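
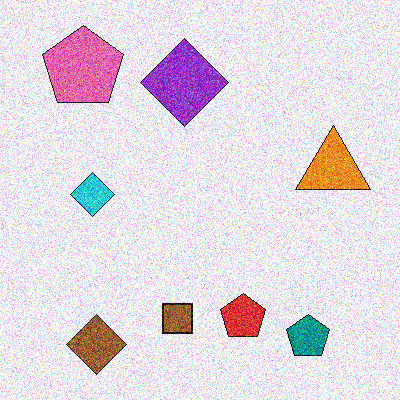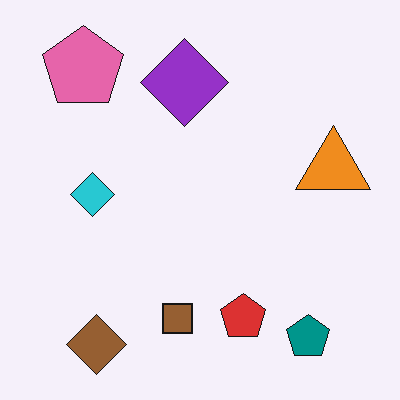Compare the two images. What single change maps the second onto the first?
It was degraded with strong gaussian noise.

Random speckle covers the whole image, including the flat background.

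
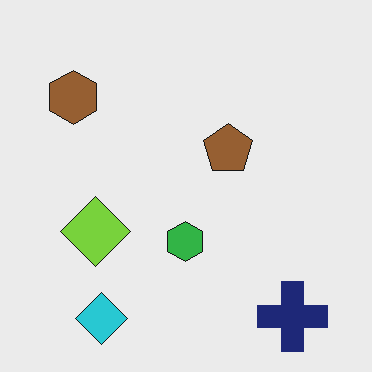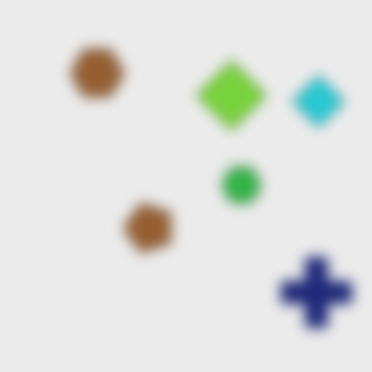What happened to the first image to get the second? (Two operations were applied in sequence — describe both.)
This is the original image heavily blurred, then transposed (reflected across the top-left ↔ bottom-right diagonal).

Shape edges and outlines are uniformly softened across the whole image. Shapes have swapped their row and column positions — what was in the top-right is now in the bottom-left — a diagonal reflection.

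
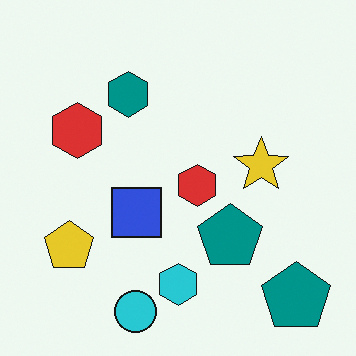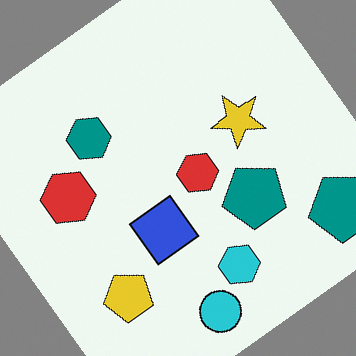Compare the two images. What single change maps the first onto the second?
The transformation is: rotated counter-clockwise by a large amount — several tens of degrees.

Every shape is tilted by the same angle and the image corners show triangular fill wedges — a whole-image rotation by a non-right angle.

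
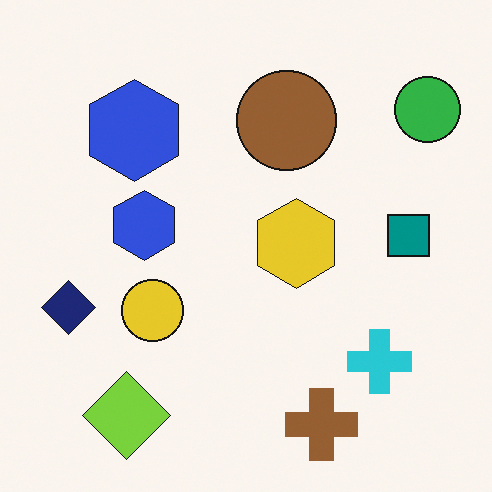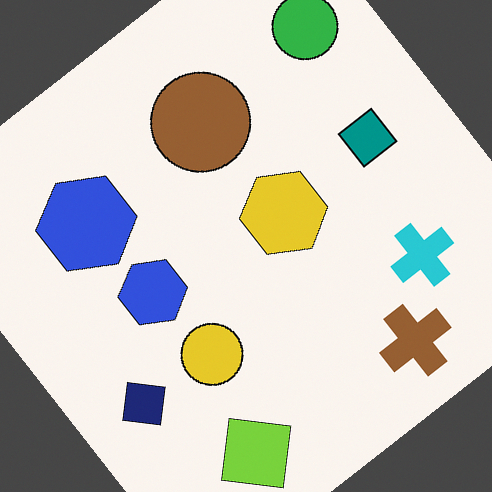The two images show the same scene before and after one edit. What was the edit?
Rotated counter-clockwise by a large amount — several tens of degrees.

Every shape is tilted by the same angle and the image corners show triangular fill wedges — a whole-image rotation by a non-right angle.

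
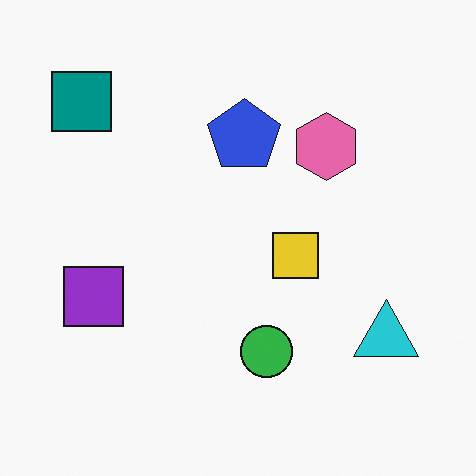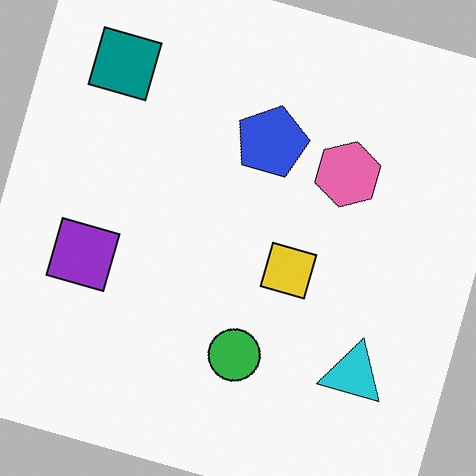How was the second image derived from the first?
It was rotated clockwise by a moderate amount.

Every shape is tilted by the same angle and the image corners show triangular fill wedges — a whole-image rotation by a non-right angle.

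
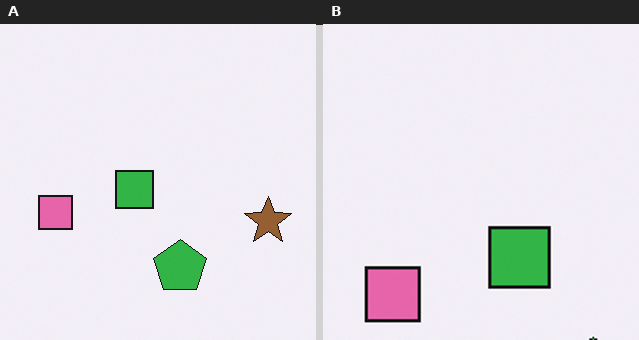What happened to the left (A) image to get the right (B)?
The right (B) image is the left (A) cropped slightly and scaled back up.

The visible shapes are larger and the field of view is narrower; shapes near the original edges may be partly or wholly outside the frame — a crop-and-rescale.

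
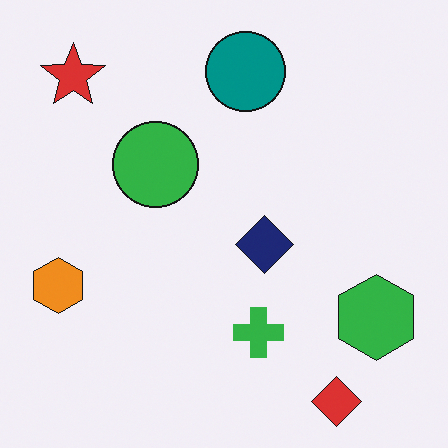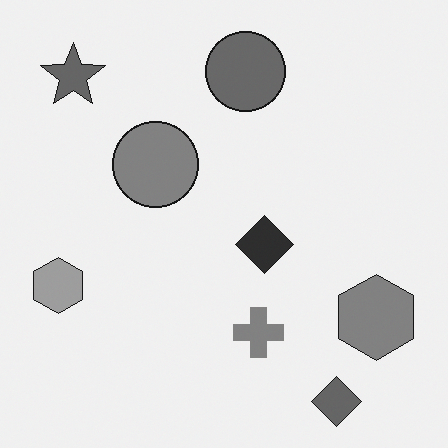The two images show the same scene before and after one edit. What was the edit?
The second image is the first converted to grayscale.

All color is removed — every shape is now a shade of grey.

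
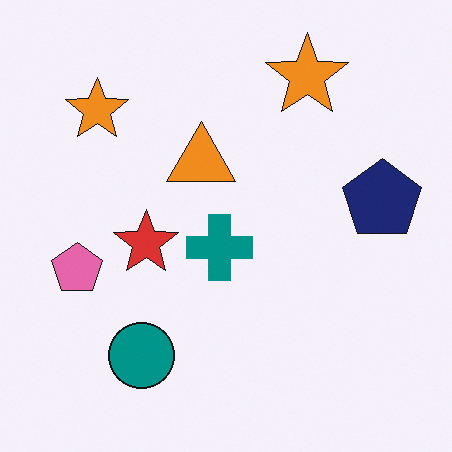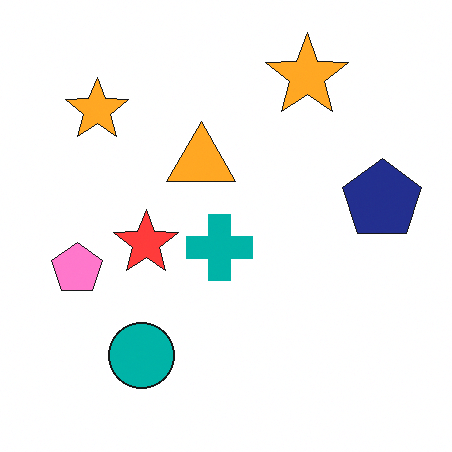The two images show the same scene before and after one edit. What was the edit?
The transformation is: slightly brightened.

Every pixel — background and shapes alike — is uniformly brightened.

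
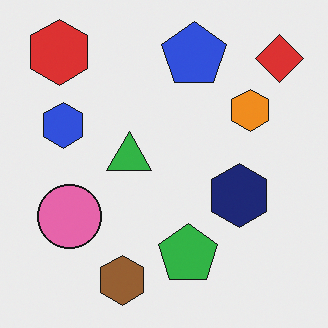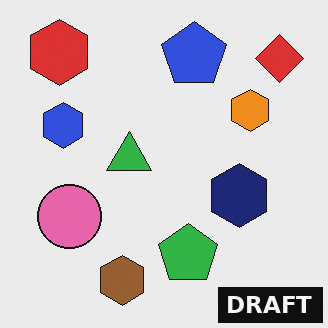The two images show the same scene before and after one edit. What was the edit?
The transformation is: watermarked with the text "DRAFT" in the lower-right corner.

A dark label reading "DRAFT" appears in the lower-right corner.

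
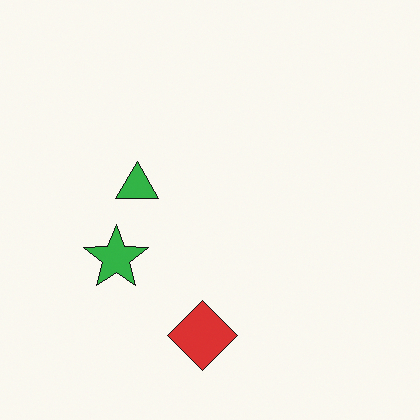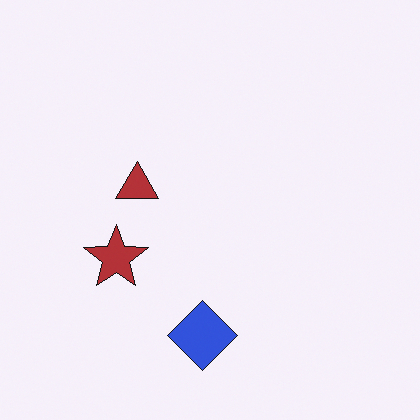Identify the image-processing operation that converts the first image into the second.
The second image is the first hue-shifted through roughly half the color wheel.

Every shape's color has rotated by the same amount around the hue wheel — a uniform hue shift.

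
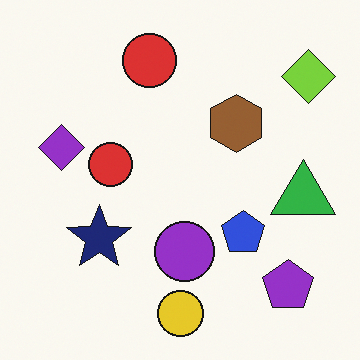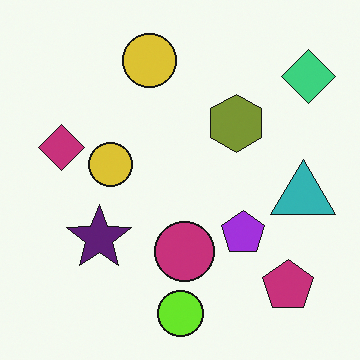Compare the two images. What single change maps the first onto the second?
Hue-shifted by a small amount.

Every shape's color has rotated by the same amount around the hue wheel — a uniform hue shift.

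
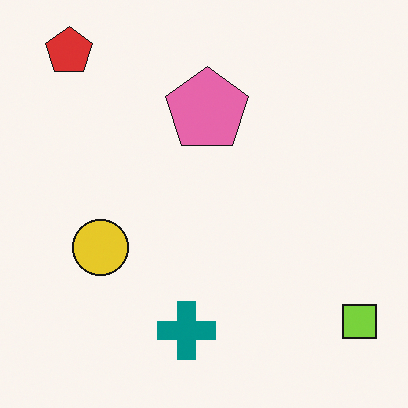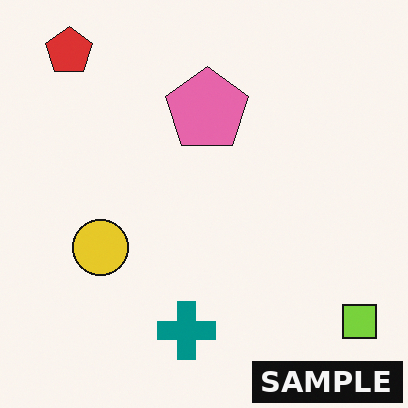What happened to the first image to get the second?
This is the original image watermarked with the text "SAMPLE" in the lower-right corner.

A dark label reading "SAMPLE" appears in the lower-right corner.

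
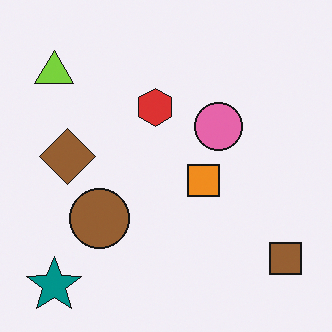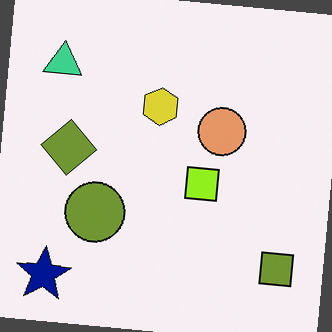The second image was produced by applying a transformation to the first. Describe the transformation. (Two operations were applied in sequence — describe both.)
The image was hue-shifted by a small amount, then rotated clockwise by a few degrees.

Every shape's color has rotated by the same amount around the hue wheel — a uniform hue shift. Every shape is tilted by the same angle and the image corners show triangular fill wedges — a whole-image rotation by a non-right angle.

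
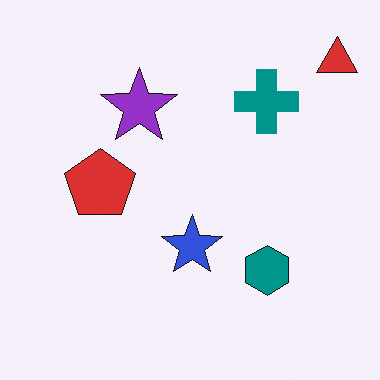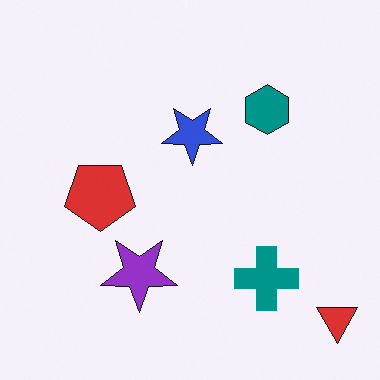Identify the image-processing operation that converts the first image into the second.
The image was flipped vertically (top ↔ bottom).

The red triangle is in the top-right of the first image and the bottom-right of the second — shapes on opposite sides of the horizontal midline have swapped in a mirror flip.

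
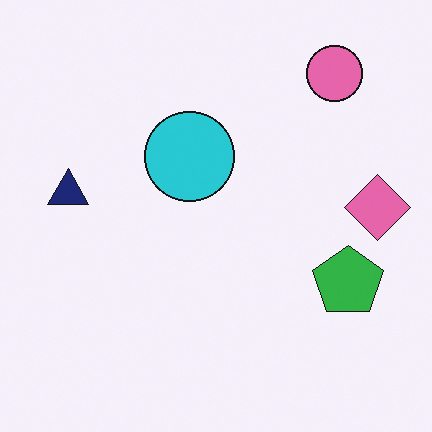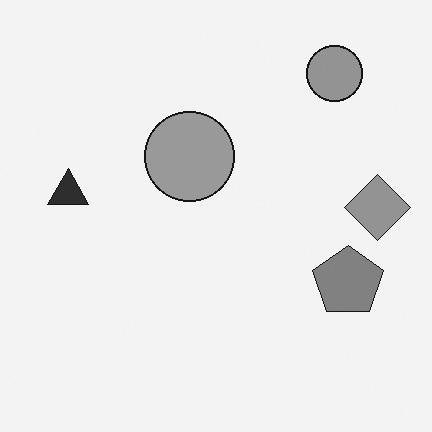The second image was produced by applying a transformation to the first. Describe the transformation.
Converted to grayscale.

All color is removed — every shape is now a shade of grey.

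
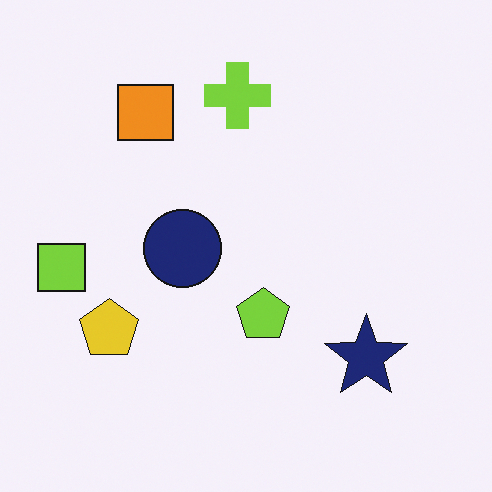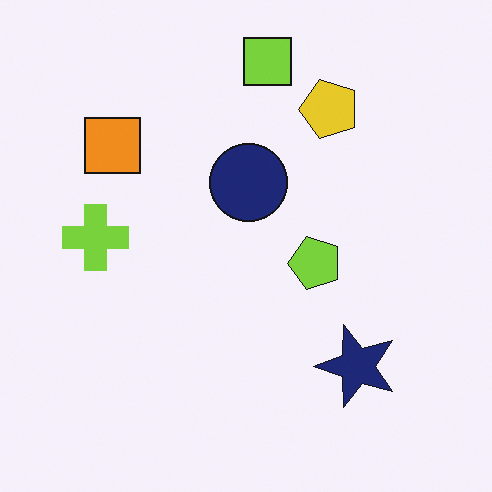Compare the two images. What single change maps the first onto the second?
It was transposed (reflected across the top-left ↔ bottom-right diagonal).

Shapes have swapped their row and column positions — what was in the top-right is now in the bottom-left — a diagonal reflection.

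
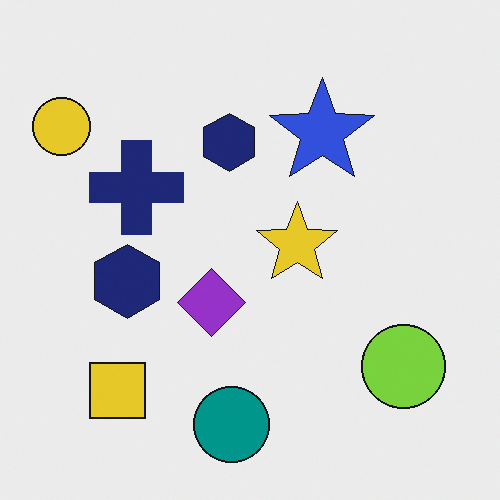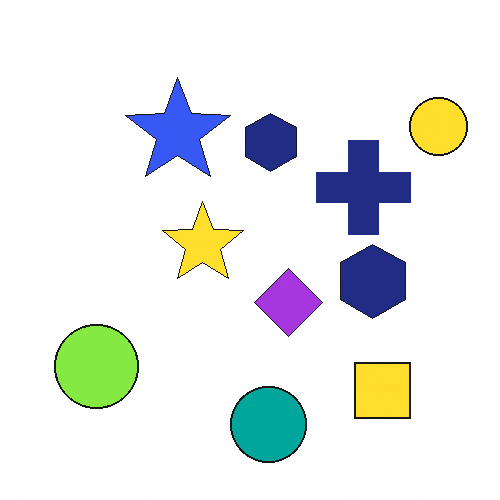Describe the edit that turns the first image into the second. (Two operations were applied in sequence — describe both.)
The second image is the first slightly brightened, then flipped horizontally (left ↔ right).

Every pixel — background and shapes alike — is uniformly brightened. The yellow circle is in the top-left of the first image and the top-right of the second — shapes on opposite sides of the vertical midline have swapped in a mirror flip.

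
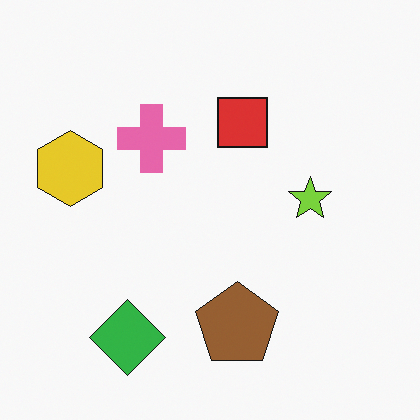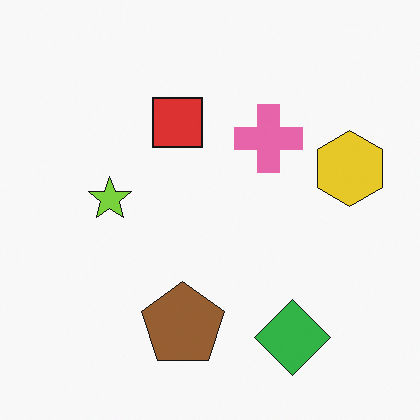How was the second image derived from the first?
It was flipped horizontally (left ↔ right).

The yellow hexagon is in the left of the first image and the right of the second — shapes on opposite sides of the vertical midline have swapped in a mirror flip.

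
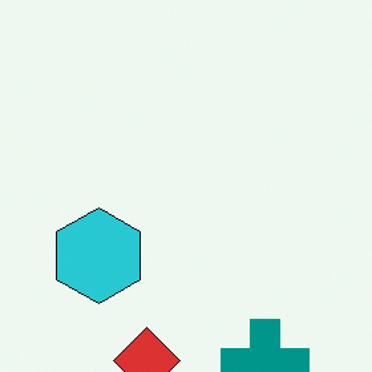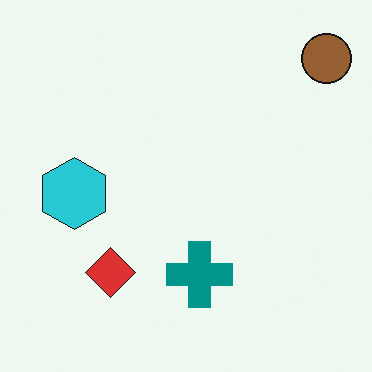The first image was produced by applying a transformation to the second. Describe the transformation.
This is the original image cropped slightly and scaled back up.

The visible shapes are larger and the field of view is narrower; shapes near the original edges may be partly or wholly outside the frame — a crop-and-rescale.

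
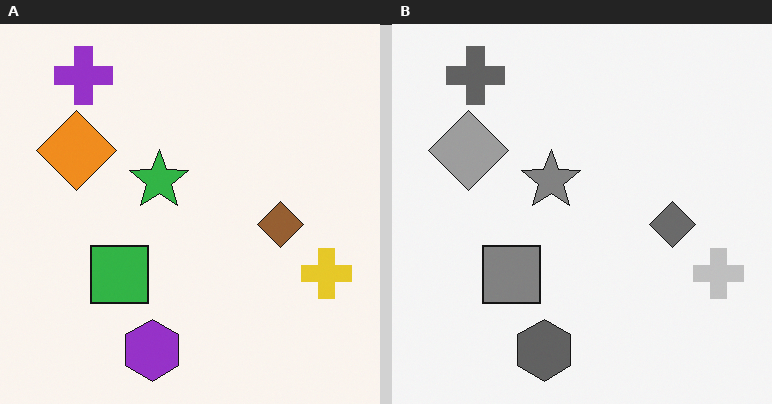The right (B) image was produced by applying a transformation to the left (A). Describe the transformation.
Converted to grayscale.

All color is removed — every shape is now a shade of grey.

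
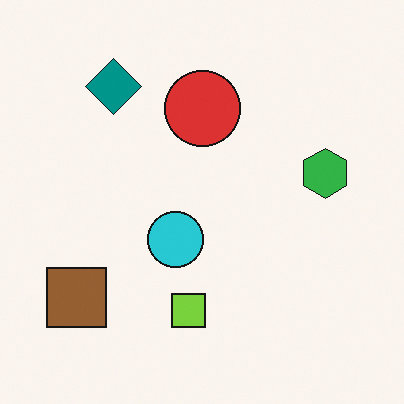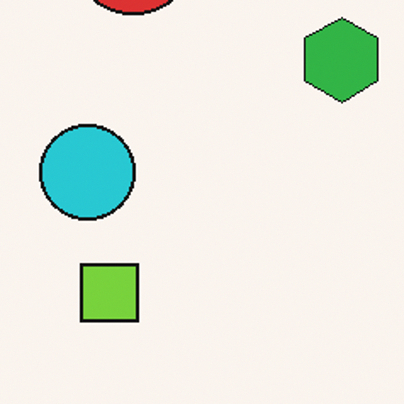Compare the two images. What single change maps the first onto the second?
It was cropped to a noticeably smaller region and rescaled.

The visible shapes are larger and the field of view is narrower; shapes near the original edges may be partly or wholly outside the frame — a crop-and-rescale.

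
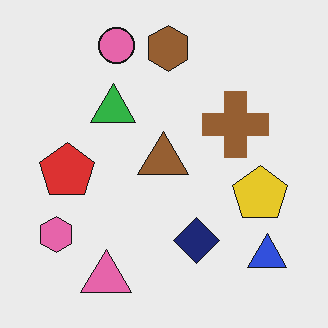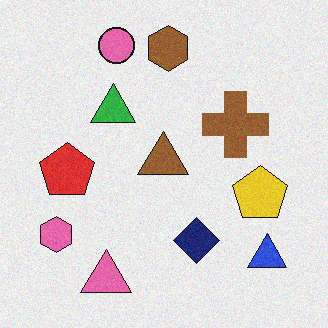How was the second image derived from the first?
Degraded with light additive noise.

Random speckle covers the whole image, including the flat background.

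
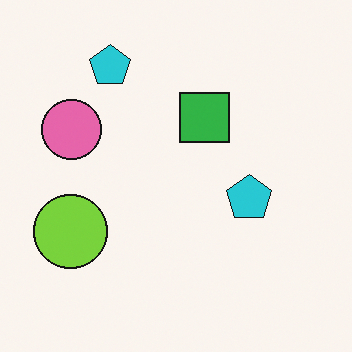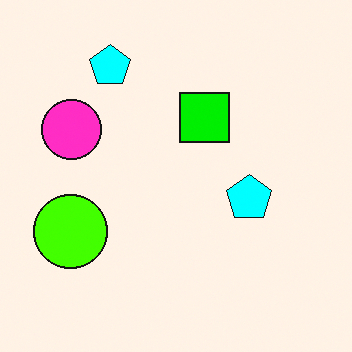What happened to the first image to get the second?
The image was made much more vivid (saturation change).

All colors are more vivid — a global saturation change.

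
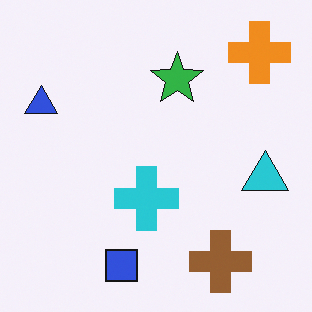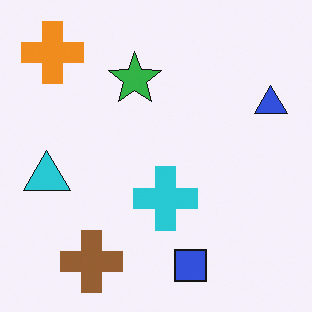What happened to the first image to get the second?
This is the original image flipped horizontally (left ↔ right).

The blue triangle is in the left of the first image and the right of the second — shapes on opposite sides of the vertical midline have swapped in a mirror flip.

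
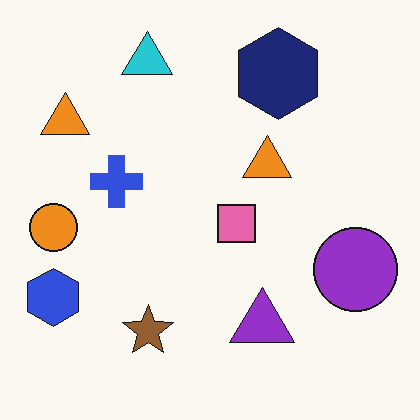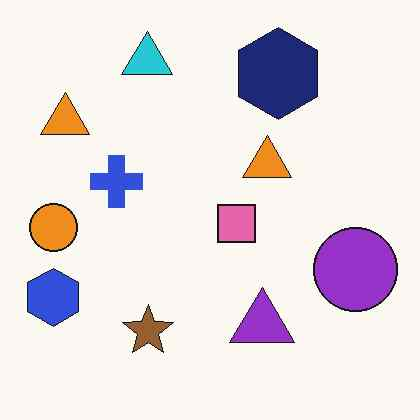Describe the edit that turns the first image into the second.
The transformation is: JPEG-compressed with visible artifacts.

Blocky 8×8 compression artifacts appear around shape edges and the flat background shows ringing — characteristic JPEG degradation.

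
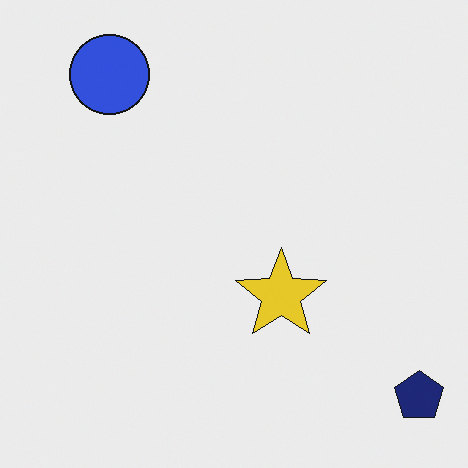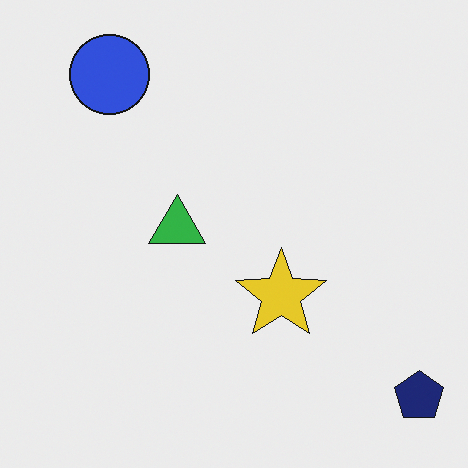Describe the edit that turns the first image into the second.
It was overlaid with an additional green triangle.

A green triangle appears in the second image that is absent from the first.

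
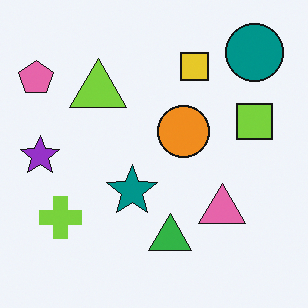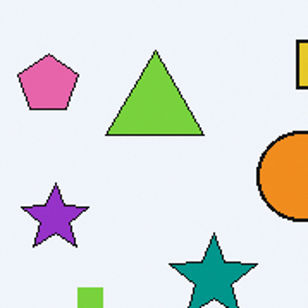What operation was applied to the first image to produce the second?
The second image is the first cropped tightly and scaled back up.

The visible shapes are larger and the field of view is narrower; shapes near the original edges may be partly or wholly outside the frame — a crop-and-rescale.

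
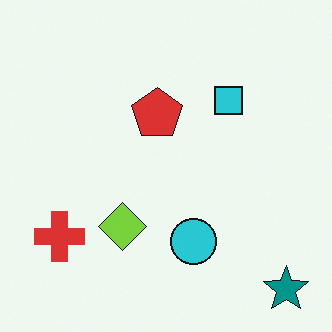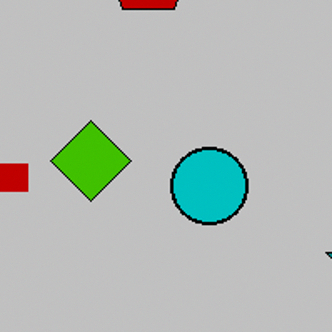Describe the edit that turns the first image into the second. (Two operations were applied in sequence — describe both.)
Aggressively posterized, then cropped to a noticeably smaller region and rescaled.

Each flat color has snapped to a coarser quantized level — most visibly, the near-white background has dropped to a flat grey. The visible shapes are larger and the field of view is narrower; shapes near the original edges may be partly or wholly outside the frame — a crop-and-rescale.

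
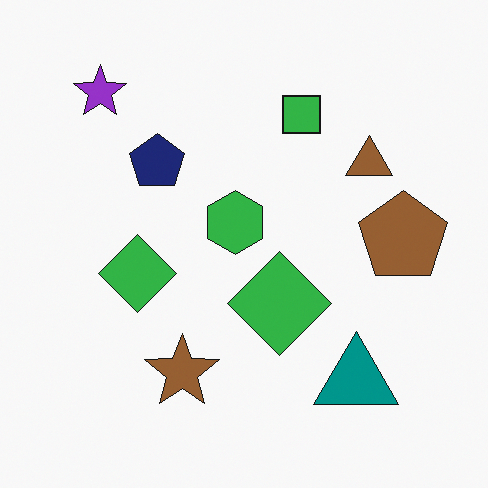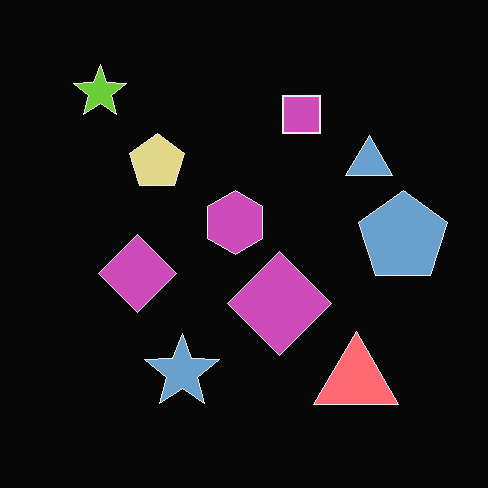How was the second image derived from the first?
The transformation is: color-inverted (negative).

The light background has become dark and every shape's color is its complement — a photographic negative.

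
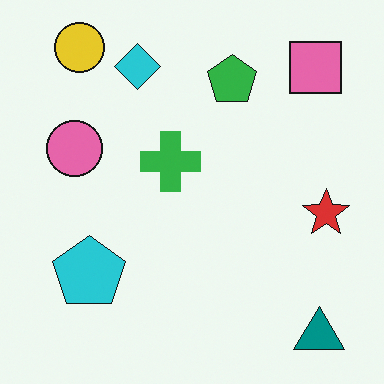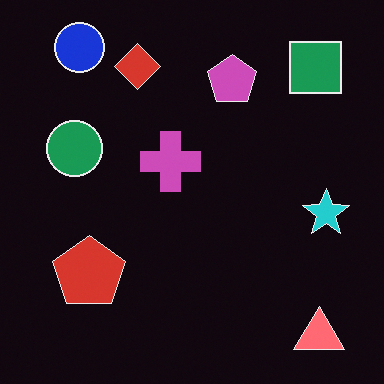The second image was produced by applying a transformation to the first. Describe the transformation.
Color-inverted (negative).

The light background has become dark and every shape's color is its complement — a photographic negative.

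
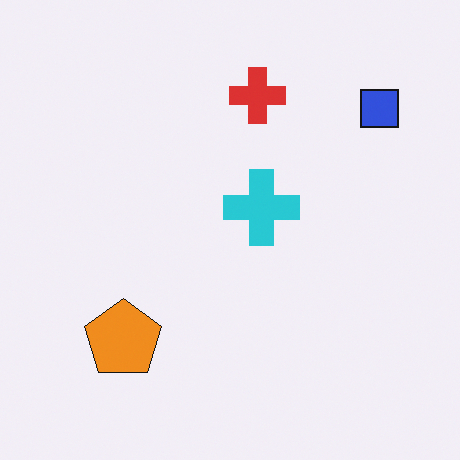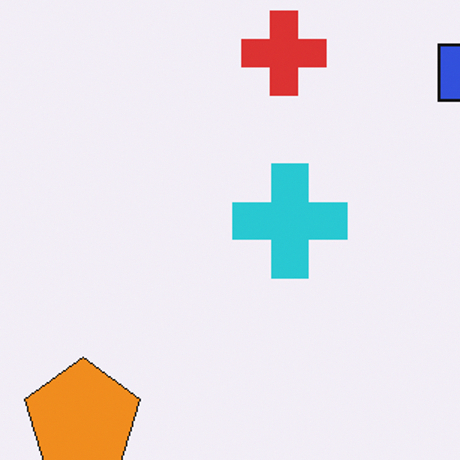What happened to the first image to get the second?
Cropped to a modestly smaller region and rescaled.

The visible shapes are larger and the field of view is narrower; shapes near the original edges may be partly or wholly outside the frame — a crop-and-rescale.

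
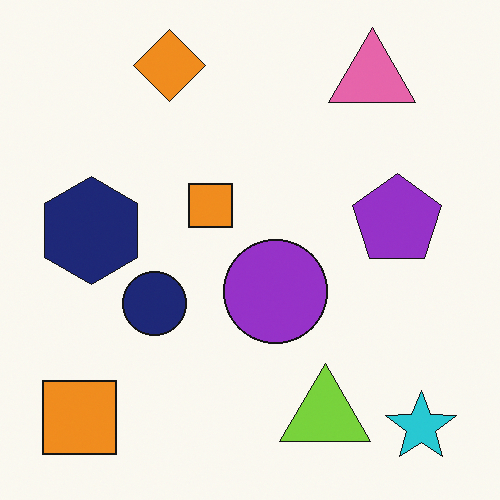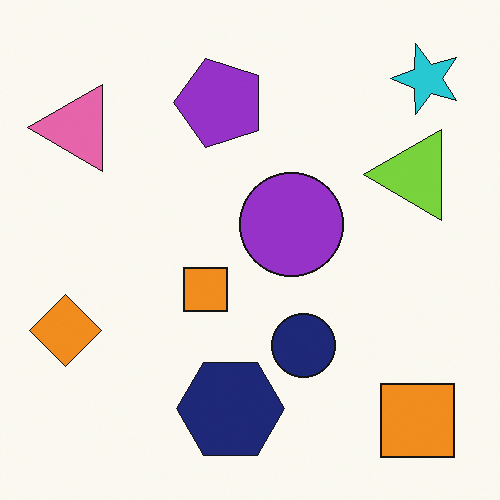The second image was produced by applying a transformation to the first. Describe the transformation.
Rotated 90° counter-clockwise.

The cyan star sits in the bottom-right of the first image and the top-right of the second — consistent with a whole-image 90° counter-clockwise rotation.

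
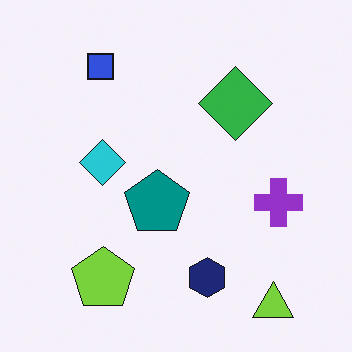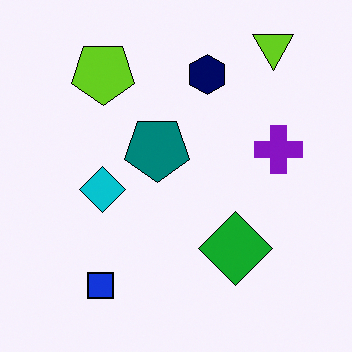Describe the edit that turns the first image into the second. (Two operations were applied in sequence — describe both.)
The transformation is: given slightly increased contrast, then flipped vertically (top ↔ bottom).

Tones are pushed away from mid-grey across the whole image — a global contrast change. The lime triangle is in the bottom-right of the first image and the top-right of the second — shapes on opposite sides of the horizontal midline have swapped in a mirror flip.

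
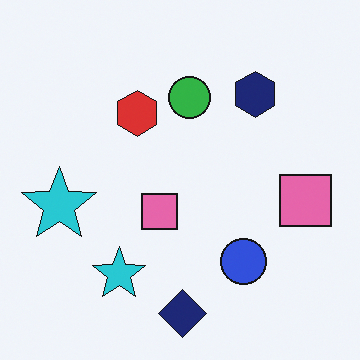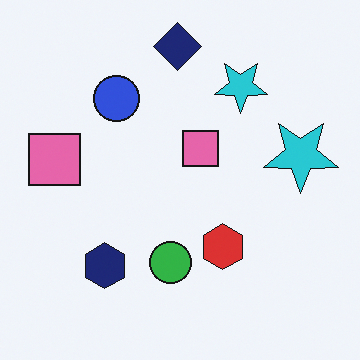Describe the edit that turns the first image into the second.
It was rotated 180°.

The navy diamond sits in the bottom of the first image and the top of the second — consistent with a whole-image 180° rotation.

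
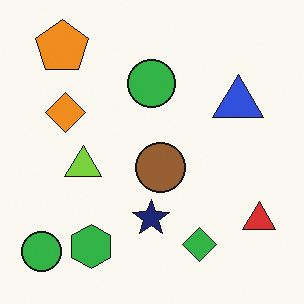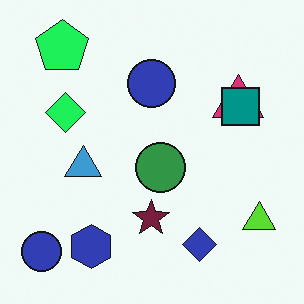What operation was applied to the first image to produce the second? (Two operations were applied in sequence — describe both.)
The image was hue-shifted through roughly a third of the color wheel, then overlaid with an additional teal square.

Every shape's color has rotated by the same amount around the hue wheel — a uniform hue shift. A teal square appears in the second image that is absent from the first.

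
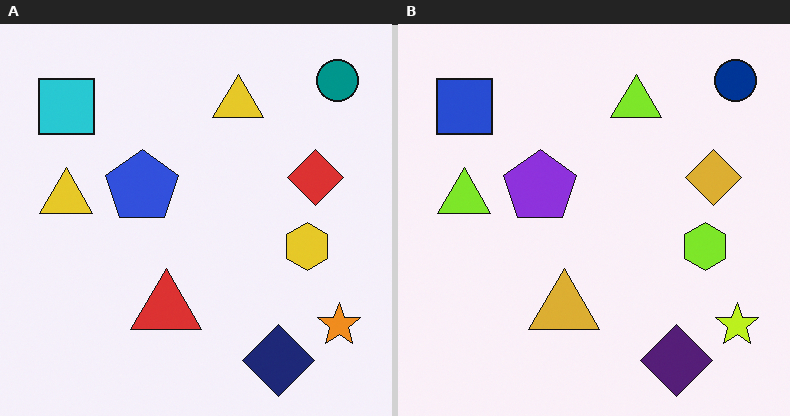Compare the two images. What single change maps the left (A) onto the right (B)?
Hue-shifted by a small amount.

Every shape's color has rotated by the same amount around the hue wheel — a uniform hue shift.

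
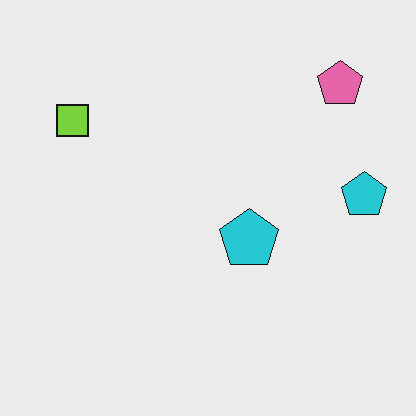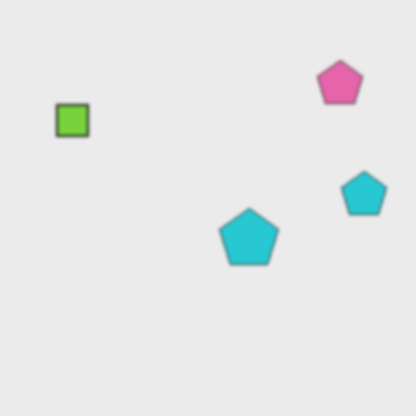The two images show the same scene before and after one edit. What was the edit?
The second image is the first slightly softened.

Shape edges and outlines are uniformly softened across the whole image.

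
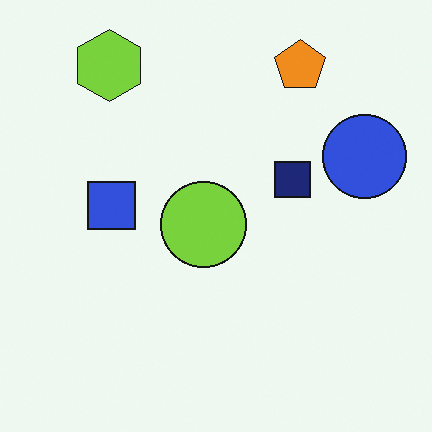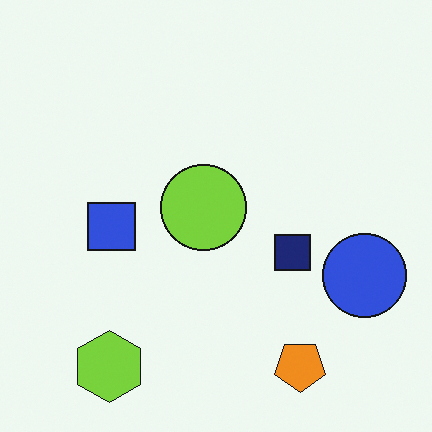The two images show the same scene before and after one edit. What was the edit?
The second image is the first flipped vertically (top ↔ bottom).

The lime hexagon is in the top-left of the first image and the bottom-left of the second — shapes on opposite sides of the horizontal midline have swapped in a mirror flip.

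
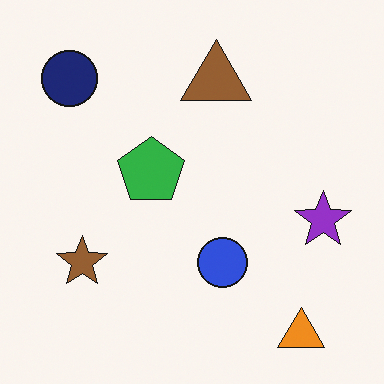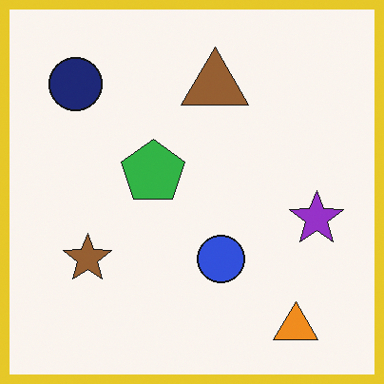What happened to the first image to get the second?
The image was framed with a yellow border.

A solid yellow frame runs around the edge of the second image, with the content slightly shrunk inside it.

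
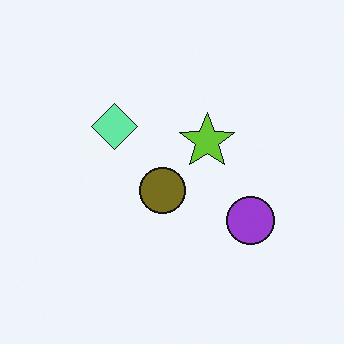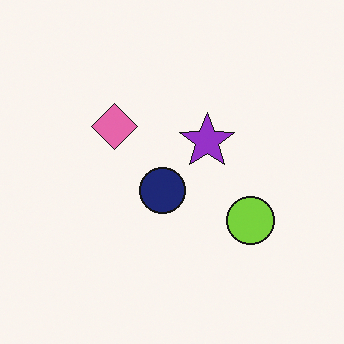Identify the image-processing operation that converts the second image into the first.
The transformation is: hue-shifted through roughly half the color wheel.

Every shape's color has rotated by the same amount around the hue wheel — a uniform hue shift.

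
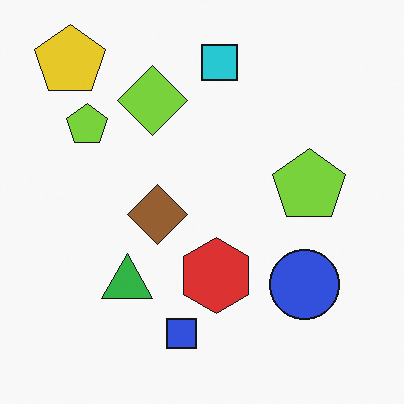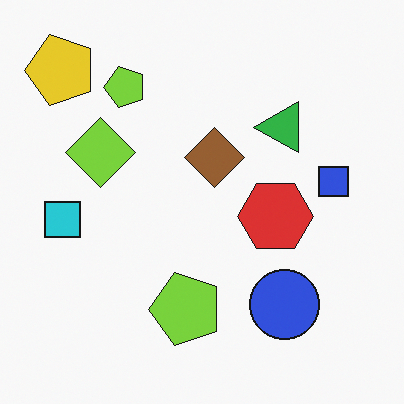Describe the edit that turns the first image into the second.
This is the original image transposed (reflected across the top-left ↔ bottom-right diagonal).

Shapes have swapped their row and column positions — what was in the top-right is now in the bottom-left — a diagonal reflection.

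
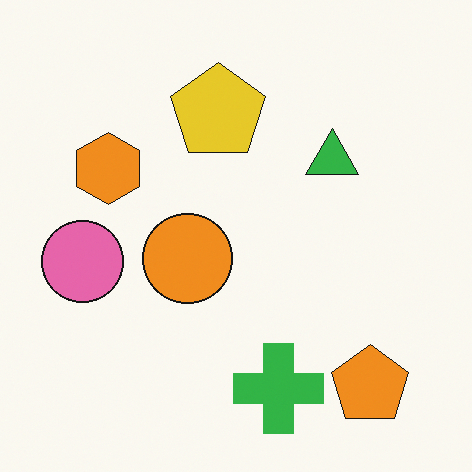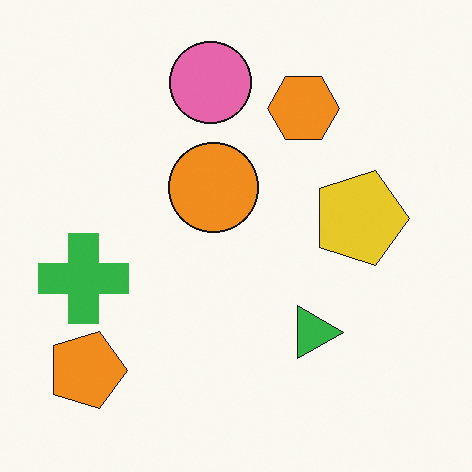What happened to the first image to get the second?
The second image is the first rotated 90° clockwise.

The orange pentagon sits in the bottom-right of the first image and the bottom-left of the second — consistent with a whole-image 90° clockwise rotation.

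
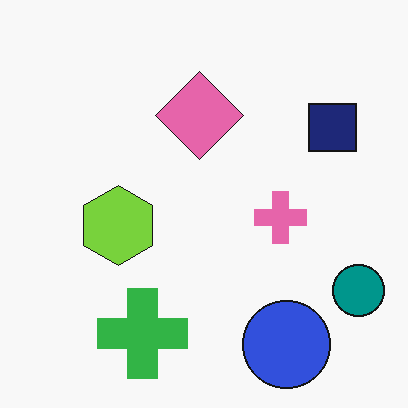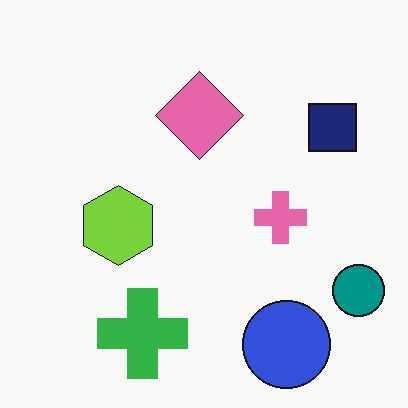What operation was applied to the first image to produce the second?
The image was JPEG-compressed with visible artifacts.

Blocky 8×8 compression artifacts appear around shape edges and the flat background shows ringing — characteristic JPEG degradation.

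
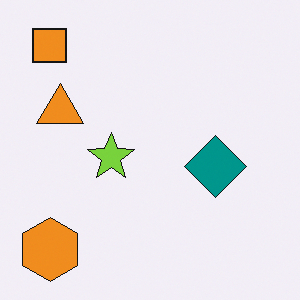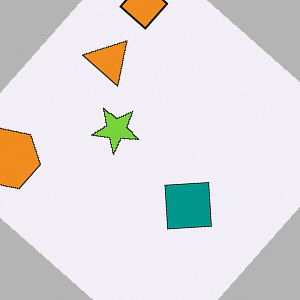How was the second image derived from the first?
The image was rotated clockwise by a large amount — several tens of degrees.

Every shape is tilted by the same angle and the image corners show triangular fill wedges — a whole-image rotation by a non-right angle.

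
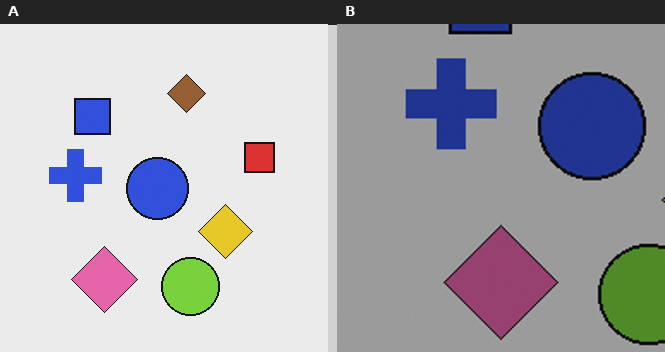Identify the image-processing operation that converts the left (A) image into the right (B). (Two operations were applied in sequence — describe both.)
The image was darkened a lot, then cropped tightly and scaled back up.

Every pixel — background and shapes alike — is uniformly darkened. The visible shapes are larger and the field of view is narrower; shapes near the original edges may be partly or wholly outside the frame — a crop-and-rescale.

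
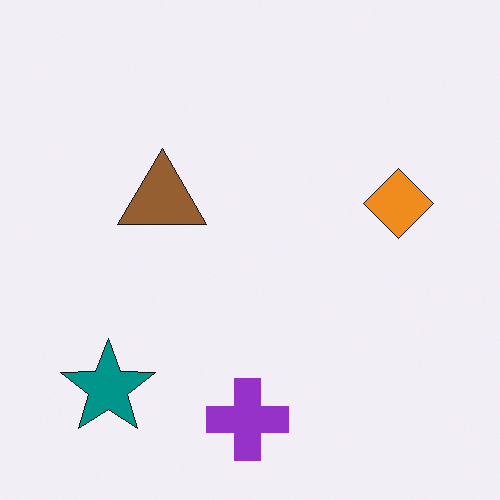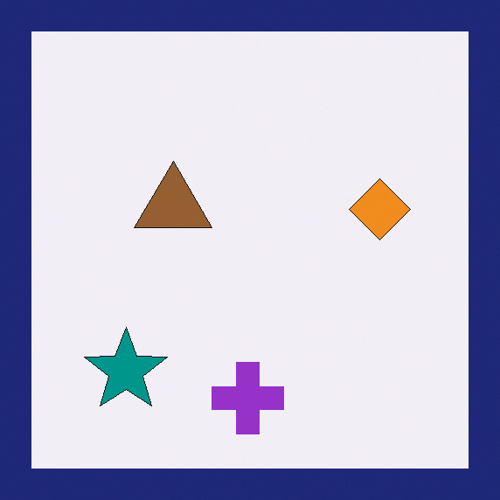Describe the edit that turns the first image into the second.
Framed with a navy border.

A solid navy frame runs around the edge of the second image, with the content slightly shrunk inside it.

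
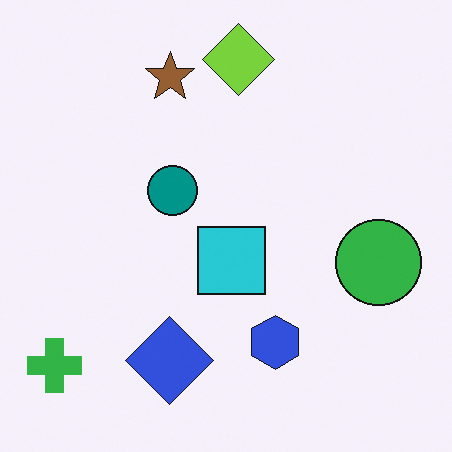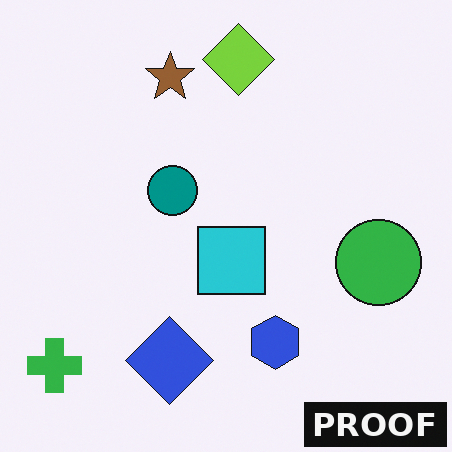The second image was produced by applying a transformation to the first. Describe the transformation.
Watermarked with the text "PROOF" in the lower-right corner.

A dark label reading "PROOF" appears in the lower-right corner.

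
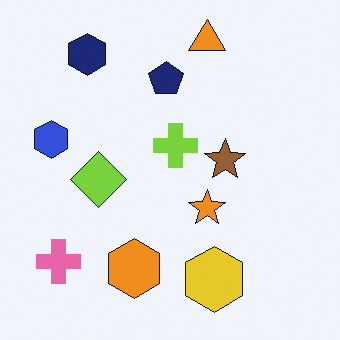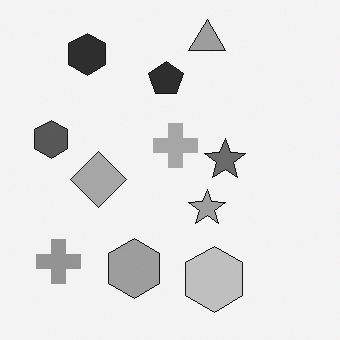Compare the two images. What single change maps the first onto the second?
Converted to grayscale.

All color is removed — every shape is now a shade of grey.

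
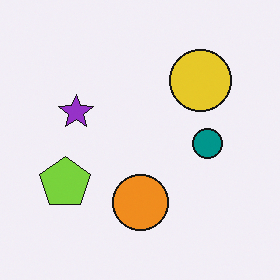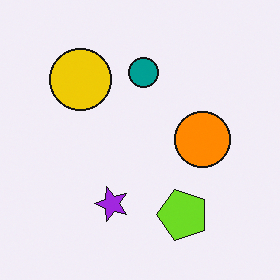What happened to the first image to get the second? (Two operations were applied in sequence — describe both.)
Slightly oversaturated, then rotated 90° counter-clockwise.

All colors are more vivid — a global saturation change. The lime pentagon sits in the left of the first image and the bottom of the second — consistent with a whole-image 90° counter-clockwise rotation.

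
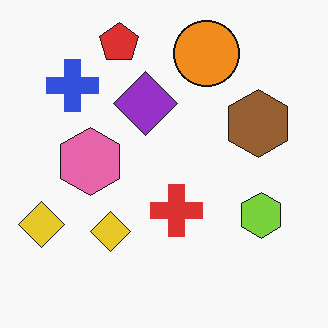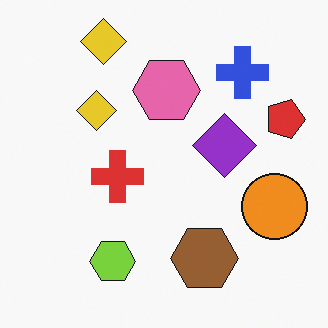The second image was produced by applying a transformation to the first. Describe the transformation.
This is the original image rotated 90° clockwise.

The red pentagon sits in the top of the first image and the right of the second — consistent with a whole-image 90° clockwise rotation.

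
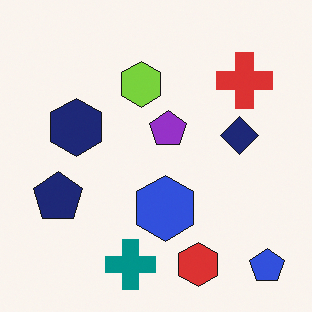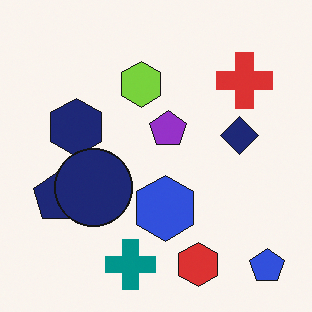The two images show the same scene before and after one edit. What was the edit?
It was overlaid with an additional navy circle.

A navy circle appears in the second image that is absent from the first.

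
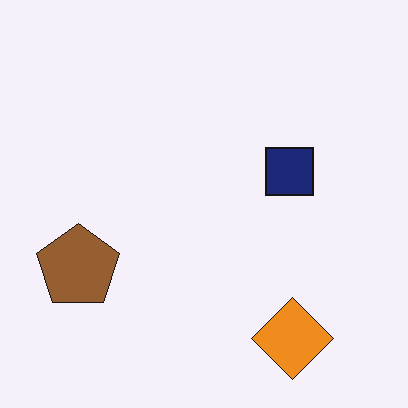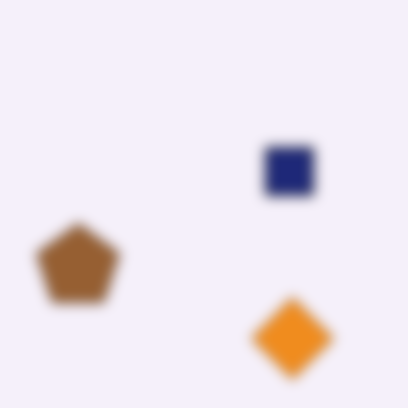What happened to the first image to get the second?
It was strongly gaussian-blurred.

Shape edges and outlines are uniformly softened across the whole image.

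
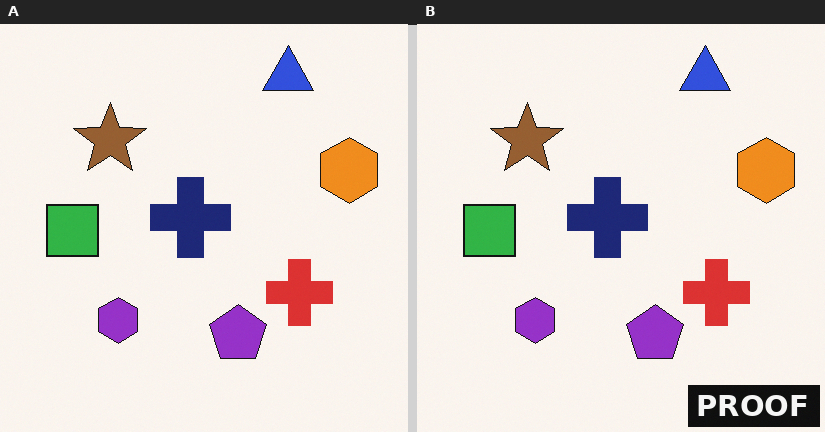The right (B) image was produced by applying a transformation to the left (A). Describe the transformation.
It was watermarked with the text "PROOF" in the lower-right corner.

A dark label reading "PROOF" appears in the lower-right corner.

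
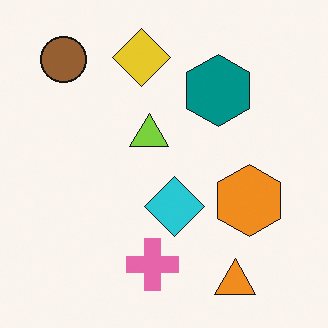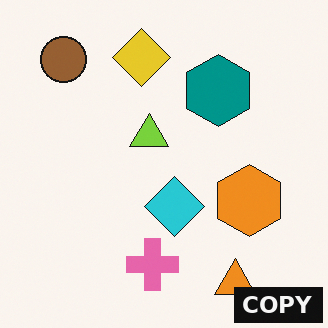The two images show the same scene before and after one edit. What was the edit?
The second image is the first watermarked with the text "COPY" in the lower-right corner.

A dark label reading "COPY" appears in the lower-right corner.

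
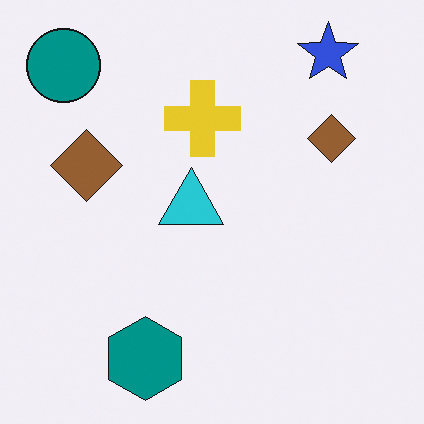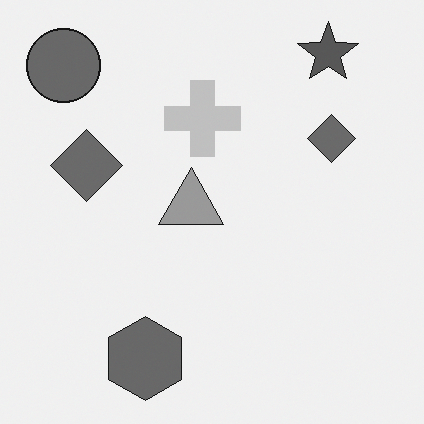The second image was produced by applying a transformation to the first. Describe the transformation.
Converted to grayscale.

All color is removed — every shape is now a shade of grey.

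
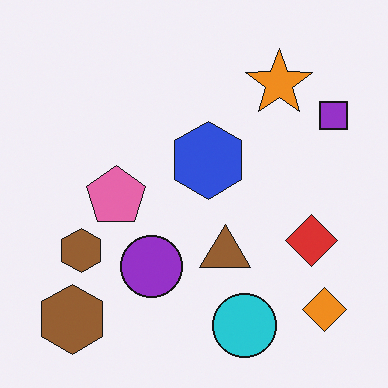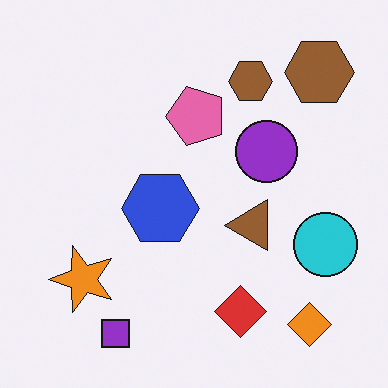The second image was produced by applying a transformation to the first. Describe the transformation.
The transformation is: transposed (reflected across the top-left ↔ bottom-right diagonal).

Shapes have swapped their row and column positions — what was in the top-right is now in the bottom-left — a diagonal reflection.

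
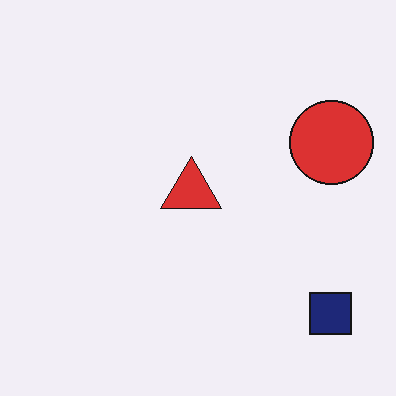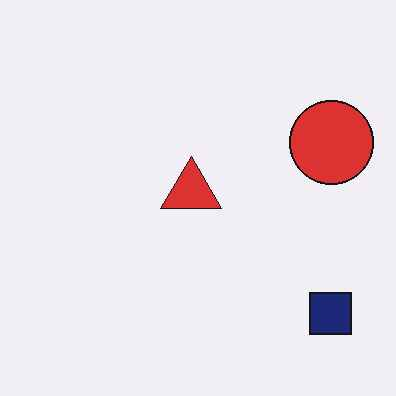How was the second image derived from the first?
The transformation is: JPEG-compressed with visible artifacts.

Blocky 8×8 compression artifacts appear around shape edges and the flat background shows ringing — characteristic JPEG degradation.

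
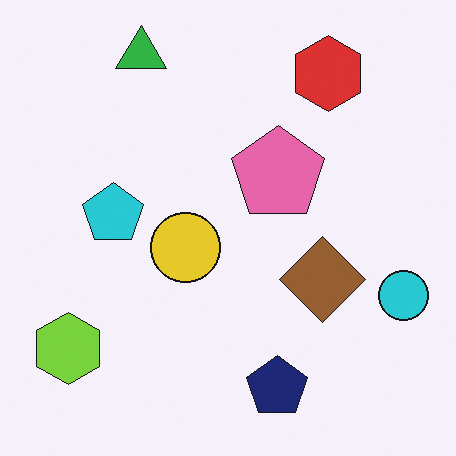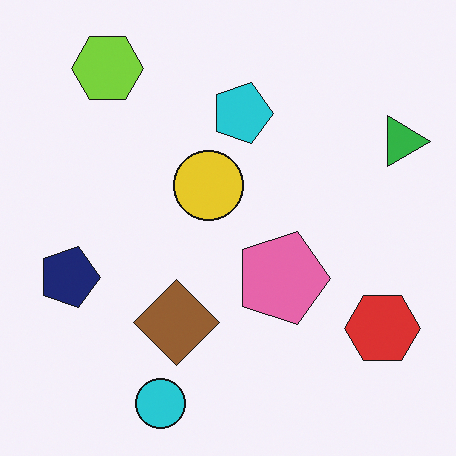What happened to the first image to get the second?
It was rotated 90° clockwise.

The lime hexagon sits in the bottom-left of the first image and the top-left of the second — consistent with a whole-image 90° clockwise rotation.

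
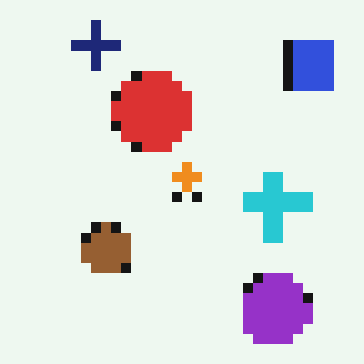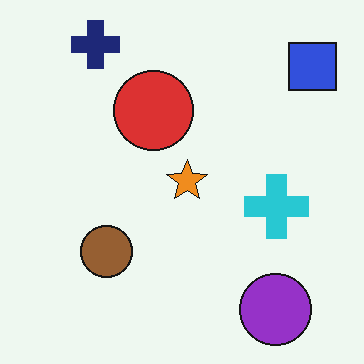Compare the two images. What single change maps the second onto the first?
The first image is the second heavily pixelated into large blocks.

Shapes are reduced to large square blocks; fine edges and outlines are lost — a downscale-then-upscale (mosaic) effect.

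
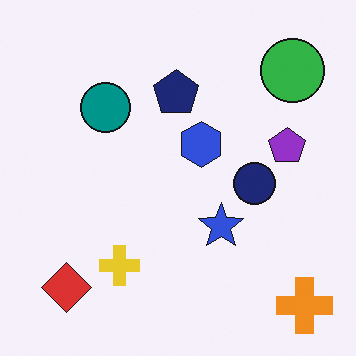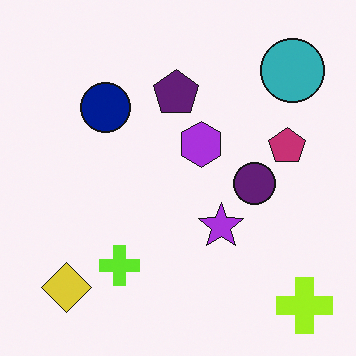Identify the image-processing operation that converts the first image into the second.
It was hue-shifted slightly.

Every shape's color has rotated by the same amount around the hue wheel — a uniform hue shift.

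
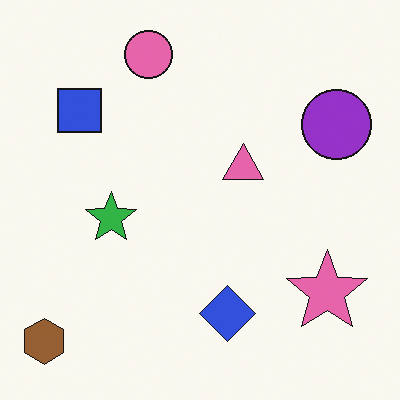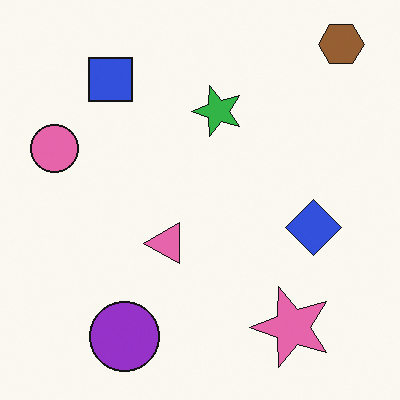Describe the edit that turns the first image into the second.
The image was transposed (reflected across the top-left ↔ bottom-right diagonal).

Shapes have swapped their row and column positions — what was in the top-right is now in the bottom-left — a diagonal reflection.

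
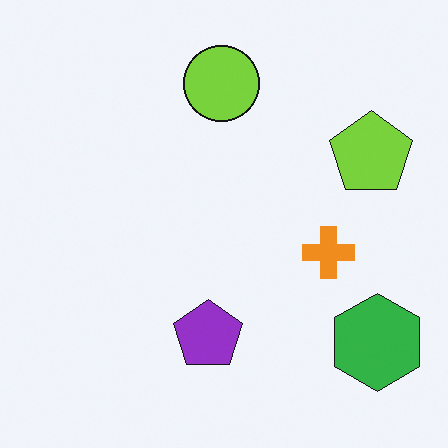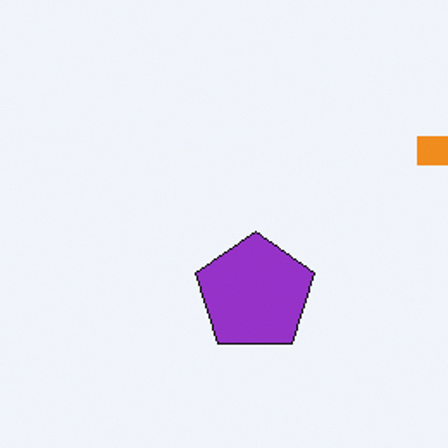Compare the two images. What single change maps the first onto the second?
The image was cropped to a noticeably smaller region and rescaled.

The visible shapes are larger and the field of view is narrower; shapes near the original edges may be partly or wholly outside the frame — a crop-and-rescale.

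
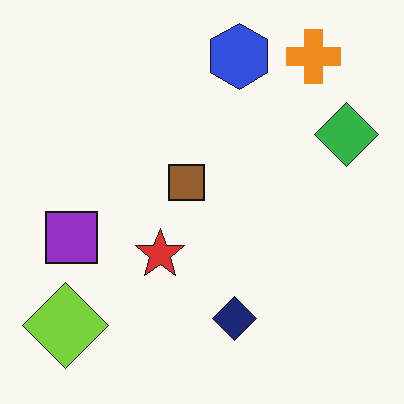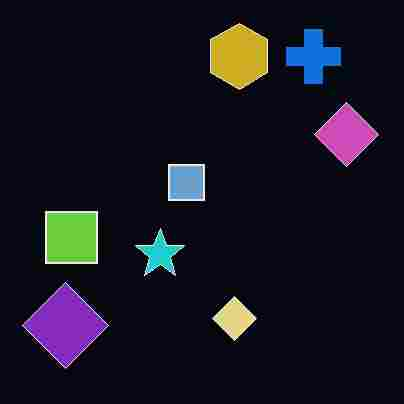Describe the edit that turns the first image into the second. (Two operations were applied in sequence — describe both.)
The second image is the first color-inverted (negative), then degraded with heavy JPEG compression.

The light background has become dark and every shape's color is its complement — a photographic negative. Blocky 8×8 compression artifacts appear around shape edges and the flat background shows ringing — characteristic JPEG degradation.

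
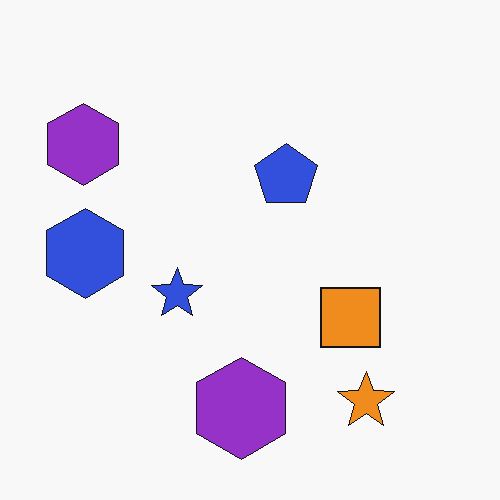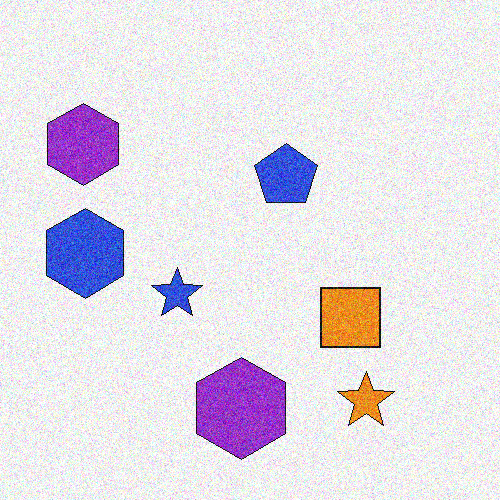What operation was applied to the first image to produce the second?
The second image is the first degraded with a thick layer of grain.

Random speckle covers the whole image, including the flat background.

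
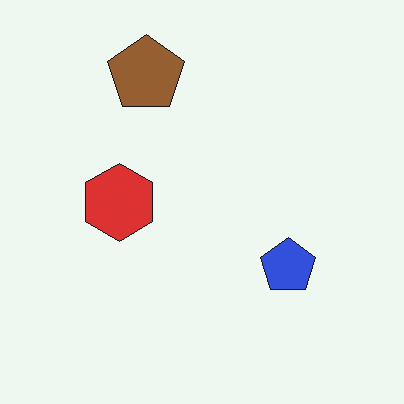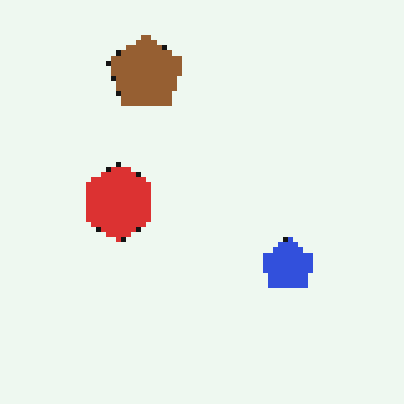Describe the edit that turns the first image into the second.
The image was lightly pixelated (a mild mosaic effect).

Shapes are reduced to large square blocks; fine edges and outlines are lost — a downscale-then-upscale (mosaic) effect.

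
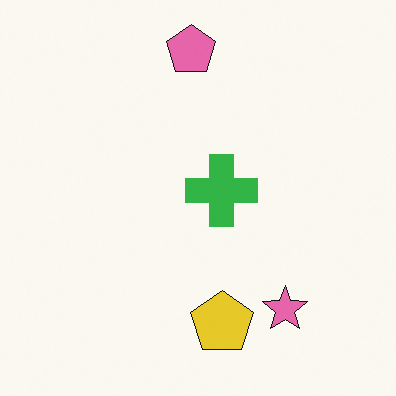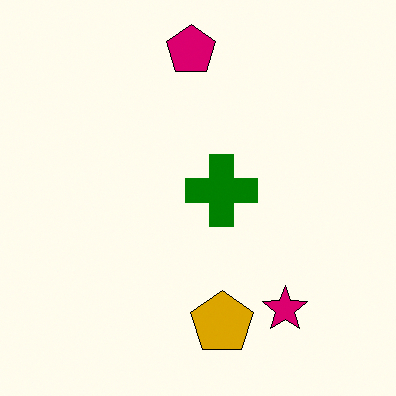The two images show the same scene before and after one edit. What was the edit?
The transformation is: given much higher contrast.

Tones are pushed away from mid-grey across the whole image — a global contrast change.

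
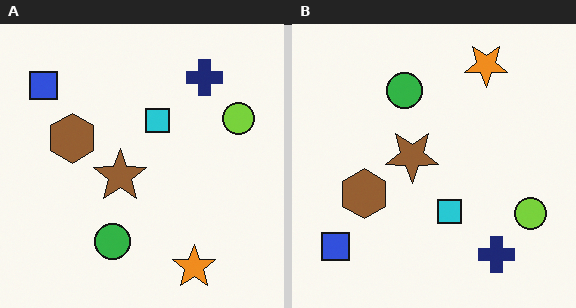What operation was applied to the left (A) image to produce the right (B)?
The image was flipped vertically (top ↔ bottom).

The orange star is in the bottom-right of the left (A) image and the top-right of the right (B) — shapes on opposite sides of the horizontal midline have swapped in a mirror flip.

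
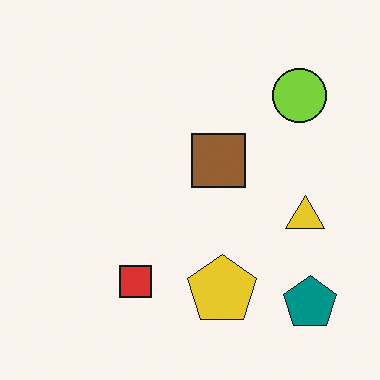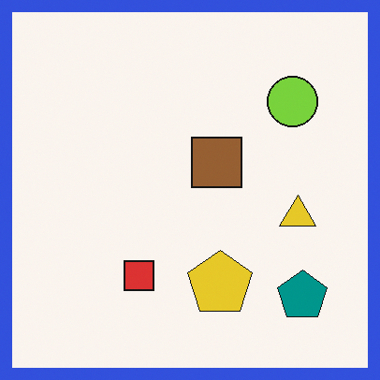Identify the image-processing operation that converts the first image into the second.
This is the original image framed with a blue border.

A solid blue frame runs around the edge of the second image, with the content slightly shrunk inside it.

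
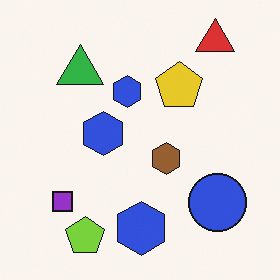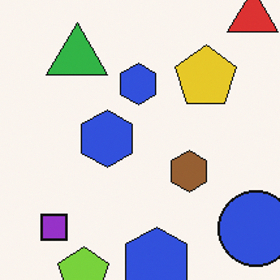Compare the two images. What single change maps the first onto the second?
It was cropped to a modestly smaller region and rescaled.

The visible shapes are larger and the field of view is narrower; shapes near the original edges may be partly or wholly outside the frame — a crop-and-rescale.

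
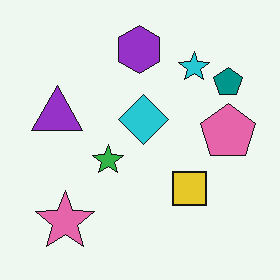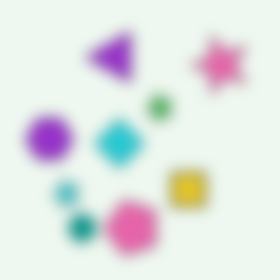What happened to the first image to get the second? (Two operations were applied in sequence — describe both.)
The image was strongly gaussian-blurred, then transposed (reflected across the top-left ↔ bottom-right diagonal).

Shape edges and outlines are uniformly softened across the whole image. Shapes have swapped their row and column positions — what was in the top-right is now in the bottom-left — a diagonal reflection.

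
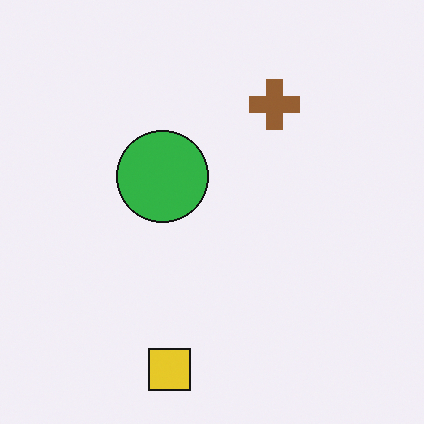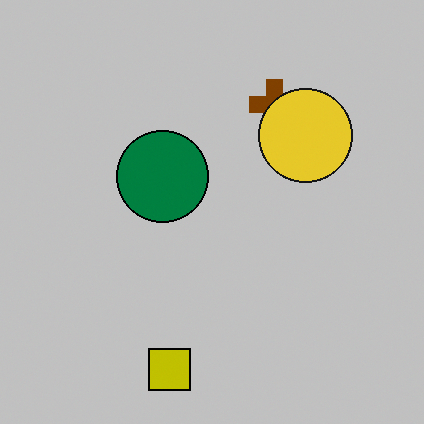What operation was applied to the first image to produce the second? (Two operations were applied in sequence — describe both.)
The second image is the first aggressively posterized, then overlaid with an additional yellow circle.

Each flat color has snapped to a coarser quantized level — most visibly, the near-white background has dropped to a flat grey. A yellow circle appears in the second image that is absent from the first.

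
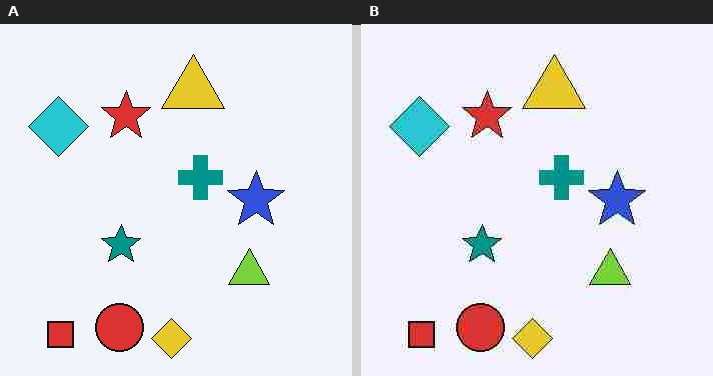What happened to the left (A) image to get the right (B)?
This is the original image heavily JPEG-compressed with obvious blocking artifacts.

Blocky 8×8 compression artifacts appear around shape edges and the flat background shows ringing — characteristic JPEG degradation.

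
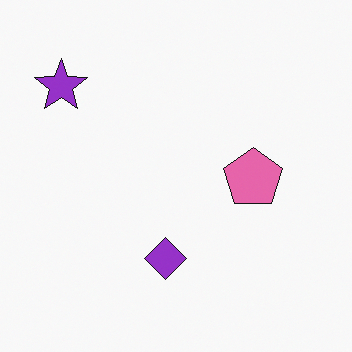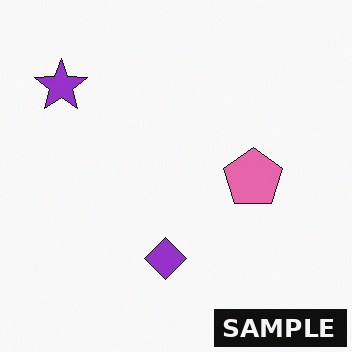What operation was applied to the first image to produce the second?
The second image is the first watermarked with the text "SAMPLE" in the lower-right corner.

A dark label reading "SAMPLE" appears in the lower-right corner.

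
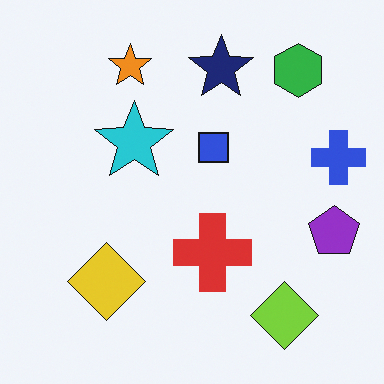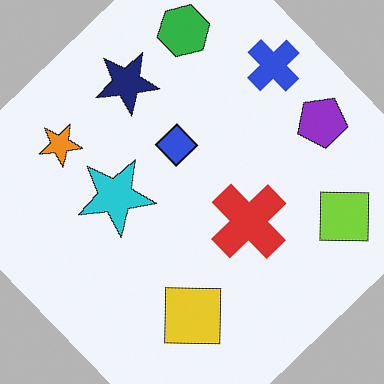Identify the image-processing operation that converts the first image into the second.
The transformation is: rotated counter-clockwise by a large amount — several tens of degrees.

Every shape is tilted by the same angle and the image corners show triangular fill wedges — a whole-image rotation by a non-right angle.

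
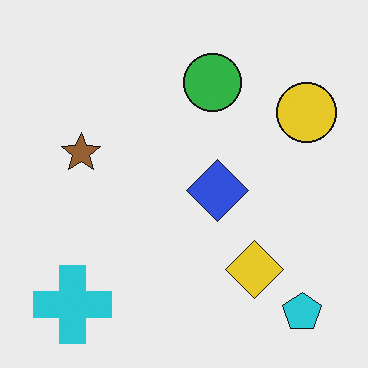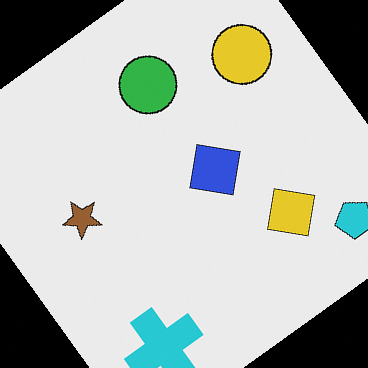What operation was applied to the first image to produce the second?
The transformation is: rotated counter-clockwise by a large amount — several tens of degrees.

Every shape is tilted by the same angle and the image corners show triangular fill wedges — a whole-image rotation by a non-right angle.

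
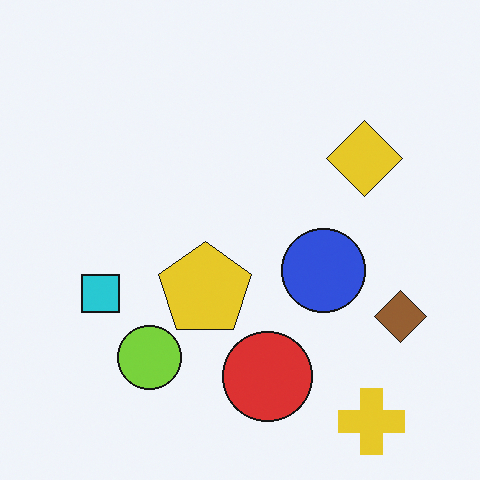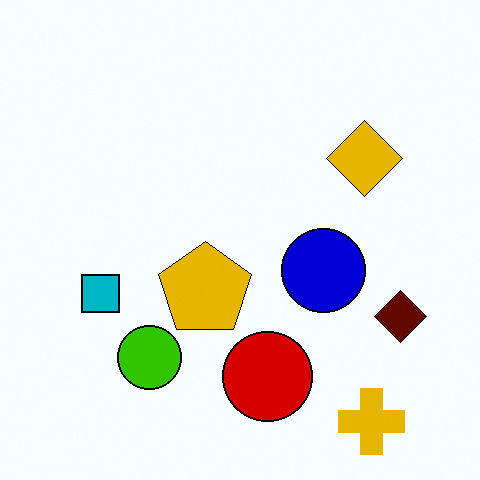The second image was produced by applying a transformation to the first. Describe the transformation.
It was boosted in contrast.

Tones are pushed away from mid-grey across the whole image — a global contrast change.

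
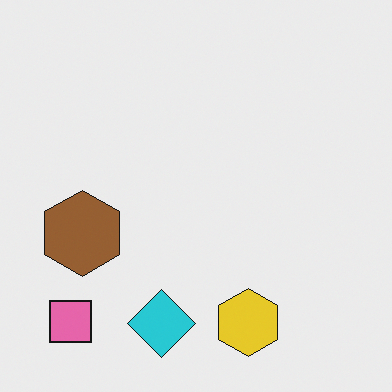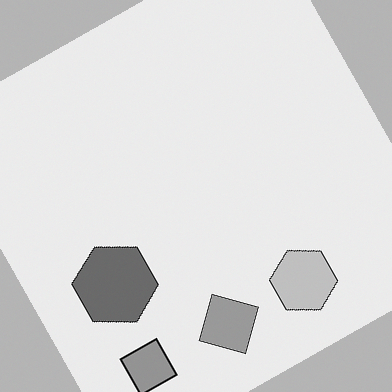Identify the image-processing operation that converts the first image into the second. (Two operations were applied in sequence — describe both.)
Converted to grayscale, then rotated counter-clockwise by a moderate amount.

All color is removed — every shape is now a shade of grey. Every shape is tilted by the same angle and the image corners show triangular fill wedges — a whole-image rotation by a non-right angle.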